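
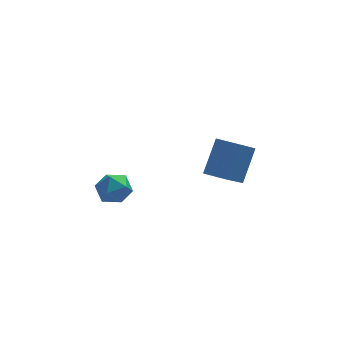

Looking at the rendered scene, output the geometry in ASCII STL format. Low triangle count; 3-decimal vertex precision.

solid 
facet normal -0.389 -0.521 -0.759
outer loop
vertex 2.221 -0.68 2.654
vertex 1.397 0.059 2.569
vertex 3.066 0.148 1.652
endloop
endfacet
facet normal 0.742 -0.666 0.076
outer loop
vertex 3.763 1.081 3.011
vertex 2.221 -0.68 2.654
vertex 3.066 0.148 1.652
endloop
endfacet
facet normal -0.389 -0.522 -0.759
outer loop
vertex 3.066 0.148 1.652
vertex 1.397 0.059 2.569
vertex 2.241 0.887 1.567
endloop
endfacet
facet normal 0.545 0.534 -0.646
outer loop
vertex 2.241 0.887 1.567
vertex 3.763 1.081 3.011
vertex 3.066 0.148 1.652
endloop
endfacet
facet normal -0.545 -0.534 0.646
outer loop
vertex 2.221 -0.68 2.654
vertex 2.094 0.992 3.928
vertex 1.397 0.059 2.569
endloop
endfacet
facet normal 0.743 -0.666 0.076
outer loop
vertex 2.919 0.253 4.013
vertex 2.221 -0.68 2.654
vertex 3.763 1.081 3.011
endloop
endfacet
facet normal -0.545 -0.534 0.646
outer loop
vertex 2.919 0.253 4.013
vertex 2.094 0.992 3.928
vertex 2.221 -0.68 2.654
endloop
endfacet
facet normal -0.743 0.665 -0.076
outer loop
vertex 1.397 0.059 2.569
vertex 2.094 0.992 3.928
vertex 2.241 0.887 1.567
endloop
endfacet
facet normal 0.545 0.534 -0.646
outer loop
vertex 2.939 1.82 2.926
vertex 3.763 1.081 3.011
vertex 2.241 0.887 1.567
endloop
endfacet
facet normal -0.742 0.666 -0.076
outer loop
vertex 2.241 0.887 1.567
vertex 2.094 0.992 3.928
vertex 2.939 1.82 2.926
endloop
endfacet
facet normal 0.389 0.522 0.759
outer loop
vertex 2.939 1.82 2.926
vertex 2.919 0.253 4.013
vertex 3.763 1.081 3.011
endloop
endfacet
facet normal 0.389 0.522 0.759
outer loop
vertex 2.094 0.992 3.928
vertex 2.919 0.253 4.013
vertex 2.939 1.82 2.926
endloop
endfacet
facet normal -0.742 0.669 0.056
outer loop
vertex -2.717 0.391 1.831
vertex -3.038 -0.019 2.478
vertex -2.483 0.586 2.604
endloop
endfacet
facet normal -0.148 0.969 -0.200
outer loop
vertex -2.717 0.391 1.831
vertex -2.483 0.586 2.604
vertex -1.918 0.547 1.997
endloop
endfacet
facet normal 0.044 0.613 -0.789
outer loop
vertex -2.717 0.391 1.831
vertex -1.918 0.547 1.997
vertex -2.123 -0.083 1.496
endloop
endfacet
facet normal -0.432 0.093 -0.897
outer loop
vertex -2.717 0.391 1.831
vertex -2.123 -0.083 1.496
vertex -2.815 -0.433 1.793
endloop
endfacet
facet normal -0.918 0.127 -0.375
outer loop
vertex -2.717 0.391 1.831
vertex -2.815 -0.433 1.793
vertex -3.038 -0.019 2.478
endloop
endfacet
facet normal 0.368 0.885 0.286
outer loop
vertex -1.918 0.547 1.997
vertex -2.483 0.586 2.604
vertex -1.745 0.233 2.747
endloop
endfacet
facet normal -0.593 0.399 0.699
outer loop
vertex -2.483 0.586 2.604
vertex -3.038 -0.019 2.478
vertex -2.437 -0.117 3.044
endloop
endfacet
facet normal -0.879 -0.478 0.003
outer loop
vertex -3.038 -0.019 2.478
vertex -2.815 -0.433 1.793
vertex -2.642 -0.747 2.543
endloop
endfacet
facet normal -0.092 -0.533 -0.841
outer loop
vertex -2.815 -0.433 1.793
vertex -2.123 -0.083 1.496
vertex -2.077 -0.786 1.936
endloop
endfacet
facet normal 0.678 0.309 -0.667
outer loop
vertex -2.123 -0.083 1.496
vertex -1.918 0.547 1.997
vertex -1.522 -0.181 2.062
endloop
endfacet
facet normal 0.432 -0.093 0.897
outer loop
vertex -1.843 -0.591 2.709
vertex -1.745 0.233 2.747
vertex -2.437 -0.117 3.044
endloop
endfacet
facet normal -0.044 -0.613 0.789
outer loop
vertex -1.843 -0.591 2.709
vertex -2.437 -0.117 3.044
vertex -2.642 -0.747 2.543
endloop
endfacet
facet normal 0.148 -0.969 0.200
outer loop
vertex -1.843 -0.591 2.709
vertex -2.642 -0.747 2.543
vertex -2.077 -0.786 1.936
endloop
endfacet
facet normal 0.742 -0.669 -0.056
outer loop
vertex -1.843 -0.591 2.709
vertex -2.077 -0.786 1.936
vertex -1.522 -0.181 2.062
endloop
endfacet
facet normal 0.918 -0.127 0.375
outer loop
vertex -1.843 -0.591 2.709
vertex -1.522 -0.181 2.062
vertex -1.745 0.233 2.747
endloop
endfacet
facet normal 0.092 0.533 0.841
outer loop
vertex -2.437 -0.117 3.044
vertex -1.745 0.233 2.747
vertex -2.483 0.586 2.604
endloop
endfacet
facet normal -0.678 -0.309 0.667
outer loop
vertex -2.642 -0.747 2.543
vertex -2.437 -0.117 3.044
vertex -3.038 -0.019 2.478
endloop
endfacet
facet normal -0.368 -0.885 -0.286
outer loop
vertex -2.077 -0.786 1.936
vertex -2.642 -0.747 2.543
vertex -2.815 -0.433 1.793
endloop
endfacet
facet normal 0.593 -0.399 -0.699
outer loop
vertex -1.522 -0.181 2.062
vertex -2.077 -0.786 1.936
vertex -2.123 -0.083 1.496
endloop
endfacet
facet normal 0.879 0.478 -0.003
outer loop
vertex -1.745 0.233 2.747
vertex -1.522 -0.181 2.062
vertex -1.918 0.547 1.997
endloop
endfacet

endsolid


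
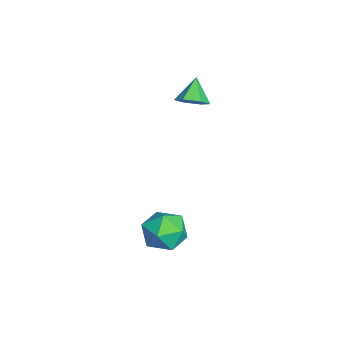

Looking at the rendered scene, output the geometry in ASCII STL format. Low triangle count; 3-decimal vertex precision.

solid 
facet normal 0.052 0.584 0.810
outer loop
vertex 1.674 2.817 -3.519
vertex 2.097 2.156 -3.07
vertex 2.576 2.763 -3.538
endloop
endfacet
facet normal 0.063 0.975 0.213
outer loop
vertex 1.674 2.817 -3.519
vertex 2.576 2.763 -3.538
vertex 2.119 2.958 -4.294
endloop
endfacet
facet normal -0.531 0.833 -0.154
outer loop
vertex 1.674 2.817 -3.519
vertex 2.119 2.958 -4.294
vertex 1.357 2.472 -4.293
endloop
endfacet
facet normal -0.910 0.354 0.215
outer loop
vertex 1.674 2.817 -3.519
vertex 1.357 2.472 -4.293
vertex 1.343 1.976 -3.537
endloop
endfacet
facet normal -0.550 0.199 0.811
outer loop
vertex 1.674 2.817 -3.519
vertex 1.343 1.976 -3.537
vertex 2.097 2.156 -3.07
endloop
endfacet
facet normal 0.621 0.764 -0.178
outer loop
vertex 2.119 2.958 -4.294
vertex 2.576 2.763 -3.538
vertex 2.817 2.384 -4.323
endloop
endfacet
facet normal 0.603 0.130 0.787
outer loop
vertex 2.576 2.763 -3.538
vertex 2.097 2.156 -3.07
vertex 2.803 1.888 -3.567
endloop
endfacet
facet normal -0.371 -0.491 0.788
outer loop
vertex 2.097 2.156 -3.07
vertex 1.343 1.976 -3.537
vertex 2.041 1.402 -3.566
endloop
endfacet
facet normal -0.954 -0.242 -0.176
outer loop
vertex 1.343 1.976 -3.537
vertex 1.357 2.472 -4.293
vertex 1.584 1.597 -4.322
endloop
endfacet
facet normal -0.342 0.534 -0.773
outer loop
vertex 1.357 2.472 -4.293
vertex 2.119 2.958 -4.294
vertex 2.063 2.204 -4.79
endloop
endfacet
facet normal 0.910 -0.354 -0.215
outer loop
vertex 2.486 1.543 -4.341
vertex 2.817 2.384 -4.323
vertex 2.803 1.888 -3.567
endloop
endfacet
facet normal 0.531 -0.833 0.154
outer loop
vertex 2.486 1.543 -4.341
vertex 2.803 1.888 -3.567
vertex 2.041 1.402 -3.566
endloop
endfacet
facet normal -0.063 -0.975 -0.213
outer loop
vertex 2.486 1.543 -4.341
vertex 2.041 1.402 -3.566
vertex 1.584 1.597 -4.322
endloop
endfacet
facet normal -0.052 -0.584 -0.810
outer loop
vertex 2.486 1.543 -4.341
vertex 1.584 1.597 -4.322
vertex 2.063 2.204 -4.79
endloop
endfacet
facet normal 0.550 -0.199 -0.811
outer loop
vertex 2.486 1.543 -4.341
vertex 2.063 2.204 -4.79
vertex 2.817 2.384 -4.323
endloop
endfacet
facet normal 0.954 0.242 0.176
outer loop
vertex 2.803 1.888 -3.567
vertex 2.817 2.384 -4.323
vertex 2.576 2.763 -3.538
endloop
endfacet
facet normal 0.342 -0.534 0.773
outer loop
vertex 2.041 1.402 -3.566
vertex 2.803 1.888 -3.567
vertex 2.097 2.156 -3.07
endloop
endfacet
facet normal -0.621 -0.764 0.178
outer loop
vertex 1.584 1.597 -4.322
vertex 2.041 1.402 -3.566
vertex 1.343 1.976 -3.537
endloop
endfacet
facet normal -0.603 -0.130 -0.787
outer loop
vertex 2.063 2.204 -4.79
vertex 1.584 1.597 -4.322
vertex 1.357 2.472 -4.293
endloop
endfacet
facet normal 0.371 0.491 -0.788
outer loop
vertex 2.817 2.384 -4.323
vertex 2.063 2.204 -4.79
vertex 2.119 2.958 -4.294
endloop
endfacet
facet normal 0.669 -0.200 -0.716
outer loop
vertex -0.884 3.069 0.602
vertex -1.212 3.422 0.197
vertex -0.759 3.684 0.547
endloop
endfacet
facet normal 0.335 0.016 0.942
outer loop
vertex -0.884 3.069 0.602
vertex -0.759 3.684 0.547
vertex -1.928 3.638 0.963
endloop
endfacet
facet normal 0.669 -0.201 -0.715
outer loop
vertex -0.759 3.684 0.547
vertex -1.212 3.422 0.197
vertex -1.086 4.037 0.142
endloop
endfacet
facet normal 0.170 0.807 0.566
outer loop
vertex -0.759 3.684 0.547
vertex -1.086 4.037 0.142
vertex -1.928 3.638 0.963
endloop
endfacet
facet normal 0.669 -0.201 -0.716
outer loop
vertex -1.086 4.037 0.142
vertex -1.212 3.422 0.197
vertex -1.54 3.776 -0.209
endloop
endfacet
facet normal -0.468 0.882 -0.051
outer loop
vertex -1.086 4.037 0.142
vertex -1.54 3.776 -0.209
vertex -1.928 3.638 0.963
endloop
endfacet
facet normal 0.668 -0.202 -0.716
outer loop
vertex -1.54 3.776 -0.209
vertex -1.212 3.422 0.197
vertex -1.666 3.161 -0.153
endloop
endfacet
facet normal -0.942 0.166 -0.292
outer loop
vertex -1.54 3.776 -0.209
vertex -1.666 3.161 -0.153
vertex -1.928 3.638 0.963
endloop
endfacet
facet normal 0.668 -0.201 -0.716
outer loop
vertex -1.666 3.161 -0.153
vertex -1.212 3.422 0.197
vertex -1.338 2.808 0.252
endloop
endfacet
facet normal -0.776 -0.624 0.085
outer loop
vertex -1.666 3.161 -0.153
vertex -1.338 2.808 0.252
vertex -1.928 3.638 0.963
endloop
endfacet
facet normal 0.668 -0.201 -0.716
outer loop
vertex -1.338 2.808 0.252
vertex -1.212 3.422 0.197
vertex -0.884 3.069 0.602
endloop
endfacet
facet normal -0.139 -0.699 0.701
outer loop
vertex -1.338 2.808 0.252
vertex -0.884 3.069 0.602
vertex -1.928 3.638 0.963
endloop
endfacet

endsolid


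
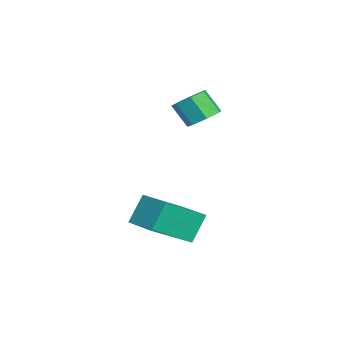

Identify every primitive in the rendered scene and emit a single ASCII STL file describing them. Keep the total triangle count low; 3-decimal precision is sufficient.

solid 
facet normal 0.339 0.494 -0.801
outer loop
vertex -2.625 3.631 0.633
vertex -3.235 3.604 0.358
vertex -2.978 4.076 0.758
endloop
endfacet
facet normal 0.719 0.413 0.559
outer loop
vertex -2.625 3.631 0.633
vertex -2.978 4.076 0.758
vertex -2.974 3.122 1.457
endloop
endfacet
facet normal 0.719 0.413 0.559
outer loop
vertex -2.974 3.122 1.457
vertex -2.978 4.076 0.758
vertex -3.327 3.567 1.582
endloop
endfacet
facet normal -0.339 -0.494 0.801
outer loop
vertex -2.974 3.122 1.457
vertex -3.327 3.567 1.582
vertex -3.585 3.096 1.182
endloop
endfacet
facet normal 0.340 0.493 -0.801
outer loop
vertex -2.978 4.076 0.758
vertex -3.235 3.604 0.358
vertex -3.525 4.166 0.581
endloop
endfacet
facet normal -0.027 0.855 0.517
outer loop
vertex -2.978 4.076 0.758
vertex -3.525 4.166 0.581
vertex -3.327 3.567 1.582
endloop
endfacet
facet normal -0.026 0.856 0.517
outer loop
vertex -3.327 3.567 1.582
vertex -3.525 4.166 0.581
vertex -3.874 3.657 1.406
endloop
endfacet
facet normal -0.339 -0.494 0.801
outer loop
vertex -3.327 3.567 1.582
vertex -3.874 3.657 1.406
vertex -3.585 3.096 1.182
endloop
endfacet
facet normal 0.339 0.493 -0.801
outer loop
vertex -3.525 4.166 0.581
vertex -3.235 3.604 0.358
vertex -3.854 3.833 0.237
endloop
endfacet
facet normal -0.752 0.654 0.086
outer loop
vertex -3.525 4.166 0.581
vertex -3.854 3.833 0.237
vertex -3.874 3.657 1.406
endloop
endfacet
facet normal -0.752 0.654 0.086
outer loop
vertex -3.874 3.657 1.406
vertex -3.854 3.833 0.237
vertex -4.203 3.324 1.061
endloop
endfacet
facet normal -0.339 -0.494 0.800
outer loop
vertex -3.874 3.657 1.406
vertex -4.203 3.324 1.061
vertex -3.585 3.096 1.182
endloop
endfacet
facet normal 0.339 0.495 -0.800
outer loop
vertex -3.854 3.833 0.237
vertex -3.235 3.604 0.358
vertex -3.717 3.328 -0.017
endloop
endfacet
facet normal -0.911 -0.040 -0.411
outer loop
vertex -3.854 3.833 0.237
vertex -3.717 3.328 -0.017
vertex -4.203 3.324 1.061
endloop
endfacet
facet normal -0.911 -0.041 -0.411
outer loop
vertex -4.203 3.324 1.061
vertex -3.717 3.328 -0.017
vertex -4.066 2.819 0.808
endloop
endfacet
facet normal -0.339 -0.493 0.801
outer loop
vertex -4.203 3.324 1.061
vertex -4.066 2.819 0.808
vertex -3.585 3.096 1.182
endloop
endfacet
facet normal 0.339 0.495 -0.800
outer loop
vertex -3.717 3.328 -0.017
vertex -3.235 3.604 0.358
vertex -3.218 3.031 0.011
endloop
endfacet
facet normal -0.385 -0.704 -0.597
outer loop
vertex -3.717 3.328 -0.017
vertex -3.218 3.031 0.011
vertex -4.066 2.819 0.808
endloop
endfacet
facet normal -0.385 -0.704 -0.597
outer loop
vertex -4.066 2.819 0.808
vertex -3.218 3.031 0.011
vertex -3.567 2.522 0.836
endloop
endfacet
facet normal -0.339 -0.494 0.801
outer loop
vertex -4.066 2.819 0.808
vertex -3.567 2.522 0.836
vertex -3.585 3.096 1.182
endloop
endfacet
facet normal 0.340 0.495 -0.800
outer loop
vertex -3.218 3.031 0.011
vertex -3.235 3.604 0.358
vertex -2.732 3.166 0.301
endloop
endfacet
facet normal 0.432 -0.838 -0.334
outer loop
vertex -3.218 3.031 0.011
vertex -2.732 3.166 0.301
vertex -3.567 2.522 0.836
endloop
endfacet
facet normal 0.432 -0.838 -0.335
outer loop
vertex -3.567 2.522 0.836
vertex -2.732 3.166 0.301
vertex -3.081 2.657 1.125
endloop
endfacet
facet normal -0.339 -0.493 0.801
outer loop
vertex -3.567 2.522 0.836
vertex -3.081 2.657 1.125
vertex -3.585 3.096 1.182
endloop
endfacet
facet normal 0.339 0.494 -0.801
outer loop
vertex -2.732 3.166 0.301
vertex -3.235 3.604 0.358
vertex -2.625 3.631 0.633
endloop
endfacet
facet normal 0.923 -0.341 0.180
outer loop
vertex -2.732 3.166 0.301
vertex -2.625 3.631 0.633
vertex -3.081 2.657 1.125
endloop
endfacet
facet normal 0.923 -0.341 0.180
outer loop
vertex -3.081 2.657 1.125
vertex -2.625 3.631 0.633
vertex -2.974 3.122 1.457
endloop
endfacet
facet normal -0.339 -0.494 0.801
outer loop
vertex -3.081 2.657 1.125
vertex -2.974 3.122 1.457
vertex -3.585 3.096 1.182
endloop
endfacet
facet normal -0.381 0.401 0.833
outer loop
vertex -0.66 1.463 -1.863
vertex 0.342 2.146 -1.733
vertex -1.436 2.79 -2.856
endloop
endfacet
facet normal -0.821 -0.560 -0.107
outer loop
vertex -0.982 2.314 -3.847
vertex -0.66 1.463 -1.863
vertex -1.436 2.79 -2.856
endloop
endfacet
facet normal -0.382 0.400 0.833
outer loop
vertex -1.436 2.79 -2.856
vertex 0.342 2.146 -1.733
vertex -0.434 3.473 -2.725
endloop
endfacet
facet normal -0.424 0.725 -0.542
outer loop
vertex -0.434 3.473 -2.725
vertex -0.982 2.314 -3.847
vertex -1.436 2.79 -2.856
endloop
endfacet
facet normal 0.424 -0.725 0.543
outer loop
vertex -0.66 1.463 -1.863
vertex 0.796 1.67 -2.724
vertex 0.342 2.146 -1.733
endloop
endfacet
facet normal -0.821 -0.560 -0.107
outer loop
vertex -0.206 0.987 -2.855
vertex -0.66 1.463 -1.863
vertex -0.982 2.314 -3.847
endloop
endfacet
facet normal 0.424 -0.726 0.542
outer loop
vertex -0.206 0.987 -2.855
vertex 0.796 1.67 -2.724
vertex -0.66 1.463 -1.863
endloop
endfacet
facet normal 0.821 0.560 0.107
outer loop
vertex 0.342 2.146 -1.733
vertex 0.796 1.67 -2.724
vertex -0.434 3.473 -2.725
endloop
endfacet
facet normal -0.424 0.725 -0.542
outer loop
vertex 0.02 2.997 -3.717
vertex -0.982 2.314 -3.847
vertex -0.434 3.473 -2.725
endloop
endfacet
facet normal 0.821 0.560 0.107
outer loop
vertex -0.434 3.473 -2.725
vertex 0.796 1.67 -2.724
vertex 0.02 2.997 -3.717
endloop
endfacet
facet normal 0.381 -0.400 -0.833
outer loop
vertex 0.02 2.997 -3.717
vertex -0.206 0.987 -2.855
vertex -0.982 2.314 -3.847
endloop
endfacet
facet normal 0.382 -0.400 -0.833
outer loop
vertex 0.796 1.67 -2.724
vertex -0.206 0.987 -2.855
vertex 0.02 2.997 -3.717
endloop
endfacet

endsolid


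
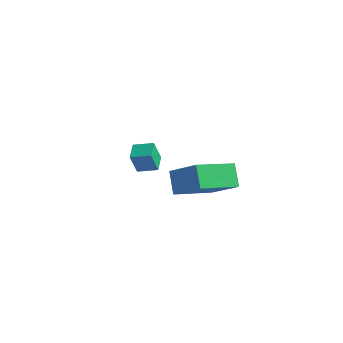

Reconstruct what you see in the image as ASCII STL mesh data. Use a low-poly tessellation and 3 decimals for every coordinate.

solid 
facet normal -0.583 0.759 0.291
outer loop
vertex -2.097 -1.216 0.027
vertex -1.406 -0.758 0.217
vertex -2.084 -0.845 -0.913
endloop
endfacet
facet normal -0.812 -0.539 -0.224
outer loop
vertex -1.594 -1.482 -1.157
vertex -2.097 -1.216 0.027
vertex -2.084 -0.845 -0.913
endloop
endfacet
facet normal -0.583 0.759 0.291
outer loop
vertex -2.084 -0.845 -0.913
vertex -1.406 -0.758 0.217
vertex -1.393 -0.387 -0.723
endloop
endfacet
facet normal 0.013 0.366 -0.930
outer loop
vertex -1.393 -0.387 -0.723
vertex -1.594 -1.482 -1.157
vertex -2.084 -0.845 -0.913
endloop
endfacet
facet normal -0.013 -0.366 0.930
outer loop
vertex -2.097 -1.216 0.027
vertex -0.916 -1.395 -0.027
vertex -1.406 -0.758 0.217
endloop
endfacet
facet normal -0.812 -0.539 -0.224
outer loop
vertex -1.607 -1.853 -0.217
vertex -2.097 -1.216 0.027
vertex -1.594 -1.482 -1.157
endloop
endfacet
facet normal -0.013 -0.366 0.930
outer loop
vertex -1.607 -1.853 -0.217
vertex -0.916 -1.395 -0.027
vertex -2.097 -1.216 0.027
endloop
endfacet
facet normal 0.812 0.539 0.224
outer loop
vertex -1.406 -0.758 0.217
vertex -0.916 -1.395 -0.027
vertex -1.393 -0.387 -0.723
endloop
endfacet
facet normal 0.013 0.366 -0.930
outer loop
vertex -0.903 -1.024 -0.967
vertex -1.594 -1.482 -1.157
vertex -1.393 -0.387 -0.723
endloop
endfacet
facet normal 0.812 0.539 0.224
outer loop
vertex -1.393 -0.387 -0.723
vertex -0.916 -1.395 -0.027
vertex -0.903 -1.024 -0.967
endloop
endfacet
facet normal 0.583 -0.759 -0.291
outer loop
vertex -0.903 -1.024 -0.967
vertex -1.607 -1.853 -0.217
vertex -1.594 -1.482 -1.157
endloop
endfacet
facet normal 0.583 -0.759 -0.291
outer loop
vertex -0.916 -1.395 -0.027
vertex -1.607 -1.853 -0.217
vertex -0.903 -1.024 -0.967
endloop
endfacet
facet normal -0.522 0.329 0.787
outer loop
vertex 3.267 -3.208 1.972
vertex 3.585 -1.536 1.484
vertex 1.917 -3.212 1.078
endloop
endfacet
facet normal -0.180 -0.944 0.276
outer loop
vertex 2.475 -3.564 0.236
vertex 3.267 -3.208 1.972
vertex 1.917 -3.212 1.078
endloop
endfacet
facet normal -0.522 0.329 0.787
outer loop
vertex 1.917 -3.212 1.078
vertex 3.585 -1.536 1.484
vertex 2.234 -1.54 0.59
endloop
endfacet
facet normal -0.834 -0.003 -0.552
outer loop
vertex 2.234 -1.54 0.59
vertex 2.475 -3.564 0.236
vertex 1.917 -3.212 1.078
endloop
endfacet
facet normal 0.834 0.002 0.552
outer loop
vertex 3.267 -3.208 1.972
vertex 4.143 -1.888 0.642
vertex 3.585 -1.536 1.484
endloop
endfacet
facet normal -0.180 -0.944 0.276
outer loop
vertex 3.826 -3.56 1.13
vertex 3.267 -3.208 1.972
vertex 2.475 -3.564 0.236
endloop
endfacet
facet normal 0.834 0.003 0.552
outer loop
vertex 3.826 -3.56 1.13
vertex 4.143 -1.888 0.642
vertex 3.267 -3.208 1.972
endloop
endfacet
facet normal 0.180 0.944 -0.276
outer loop
vertex 3.585 -1.536 1.484
vertex 4.143 -1.888 0.642
vertex 2.234 -1.54 0.59
endloop
endfacet
facet normal -0.834 -0.003 -0.552
outer loop
vertex 2.793 -1.892 -0.252
vertex 2.475 -3.564 0.236
vertex 2.234 -1.54 0.59
endloop
endfacet
facet normal 0.180 0.944 -0.276
outer loop
vertex 2.234 -1.54 0.59
vertex 4.143 -1.888 0.642
vertex 2.793 -1.892 -0.252
endloop
endfacet
facet normal 0.522 -0.329 -0.787
outer loop
vertex 2.793 -1.892 -0.252
vertex 3.826 -3.56 1.13
vertex 2.475 -3.564 0.236
endloop
endfacet
facet normal 0.522 -0.329 -0.787
outer loop
vertex 4.143 -1.888 0.642
vertex 3.826 -3.56 1.13
vertex 2.793 -1.892 -0.252
endloop
endfacet

endsolid


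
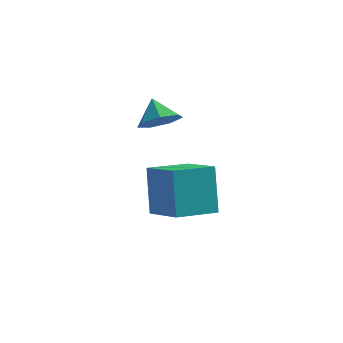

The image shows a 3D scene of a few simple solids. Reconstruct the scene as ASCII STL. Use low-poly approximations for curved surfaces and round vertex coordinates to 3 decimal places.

solid 
facet normal 0.420 -0.601 -0.679
outer loop
vertex -2.374 -0.326 -0.84
vertex -3.069 -0.231 -1.354
vertex -2.343 0.248 -1.329
endloop
endfacet
facet normal 0.495 0.548 0.674
outer loop
vertex -2.374 -0.326 -0.84
vertex -2.343 0.248 -1.329
vertex -3.531 0.431 -0.606
endloop
endfacet
facet normal 0.420 -0.601 -0.680
outer loop
vertex -2.343 0.248 -1.329
vertex -3.069 -0.231 -1.354
vertex -2.859 0.462 -1.837
endloop
endfacet
facet normal 0.243 0.957 0.157
outer loop
vertex -2.343 0.248 -1.329
vertex -2.859 0.462 -1.837
vertex -3.531 0.431 -0.606
endloop
endfacet
facet normal 0.419 -0.601 -0.680
outer loop
vertex -2.859 0.462 -1.837
vertex -3.069 -0.231 -1.354
vertex -3.533 0.155 -1.981
endloop
endfacet
facet normal -0.375 0.909 -0.182
outer loop
vertex -2.859 0.462 -1.837
vertex -3.533 0.155 -1.981
vertex -3.531 0.431 -0.606
endloop
endfacet
facet normal 0.419 -0.601 -0.680
outer loop
vertex -3.533 0.155 -1.981
vertex -3.069 -0.231 -1.354
vertex -3.858 -0.443 -1.653
endloop
endfacet
facet normal -0.895 0.439 -0.087
outer loop
vertex -3.533 0.155 -1.981
vertex -3.858 -0.443 -1.653
vertex -3.531 0.431 -0.606
endloop
endfacet
facet normal 0.419 -0.601 -0.681
outer loop
vertex -3.858 -0.443 -1.653
vertex -3.069 -0.231 -1.354
vertex -3.588 -0.881 -1.1
endloop
endfacet
facet normal -0.923 -0.100 0.372
outer loop
vertex -3.858 -0.443 -1.653
vertex -3.588 -0.881 -1.1
vertex -3.531 0.431 -0.606
endloop
endfacet
facet normal 0.420 -0.601 -0.680
outer loop
vertex -3.588 -0.881 -1.1
vertex -3.069 -0.231 -1.354
vertex -2.928 -0.829 -0.738
endloop
endfacet
facet normal -0.441 -0.300 0.846
outer loop
vertex -3.588 -0.881 -1.1
vertex -2.928 -0.829 -0.738
vertex -3.531 0.431 -0.606
endloop
endfacet
facet normal 0.421 -0.601 -0.680
outer loop
vertex -2.928 -0.829 -0.738
vertex -3.069 -0.231 -1.354
vertex -2.374 -0.326 -0.84
endloop
endfacet
facet normal 0.191 -0.011 0.982
outer loop
vertex -2.928 -0.829 -0.738
vertex -2.374 -0.326 -0.84
vertex -3.531 0.431 -0.606
endloop
endfacet
facet normal -0.671 0.609 -0.423
outer loop
vertex -2.773 -3.46 -1.66
vertex -1.564 -2.356 -1.987
vertex -2.464 -4.304 -3.368
endloop
endfacet
facet normal -0.724 -0.662 0.196
outer loop
vertex -1.296 -5.364 -2.633
vertex -2.773 -3.46 -1.66
vertex -2.464 -4.304 -3.368
endloop
endfacet
facet normal -0.671 0.609 -0.423
outer loop
vertex -2.464 -4.304 -3.368
vertex -1.564 -2.356 -1.987
vertex -1.255 -3.2 -3.695
endloop
endfacet
facet normal 0.160 -0.437 -0.885
outer loop
vertex -1.255 -3.2 -3.695
vertex -1.296 -5.364 -2.633
vertex -2.464 -4.304 -3.368
endloop
endfacet
facet normal -0.160 0.437 0.885
outer loop
vertex -2.773 -3.46 -1.66
vertex -0.396 -3.416 -1.252
vertex -1.564 -2.356 -1.987
endloop
endfacet
facet normal -0.724 -0.662 0.196
outer loop
vertex -1.605 -4.52 -0.925
vertex -2.773 -3.46 -1.66
vertex -1.296 -5.364 -2.633
endloop
endfacet
facet normal -0.160 0.437 0.885
outer loop
vertex -1.605 -4.52 -0.925
vertex -0.396 -3.416 -1.252
vertex -2.773 -3.46 -1.66
endloop
endfacet
facet normal 0.724 0.662 -0.196
outer loop
vertex -1.564 -2.356 -1.987
vertex -0.396 -3.416 -1.252
vertex -1.255 -3.2 -3.695
endloop
endfacet
facet normal 0.160 -0.437 -0.885
outer loop
vertex -0.087 -4.26 -2.96
vertex -1.296 -5.364 -2.633
vertex -1.255 -3.2 -3.695
endloop
endfacet
facet normal 0.724 0.662 -0.196
outer loop
vertex -1.255 -3.2 -3.695
vertex -0.396 -3.416 -1.252
vertex -0.087 -4.26 -2.96
endloop
endfacet
facet normal 0.671 -0.609 0.423
outer loop
vertex -0.087 -4.26 -2.96
vertex -1.605 -4.52 -0.925
vertex -1.296 -5.364 -2.633
endloop
endfacet
facet normal 0.671 -0.609 0.423
outer loop
vertex -0.396 -3.416 -1.252
vertex -1.605 -4.52 -0.925
vertex -0.087 -4.26 -2.96
endloop
endfacet

endsolid


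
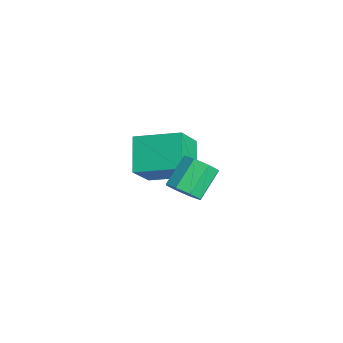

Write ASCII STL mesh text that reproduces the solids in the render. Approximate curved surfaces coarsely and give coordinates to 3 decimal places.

solid 
facet normal 0.473 -0.609 -0.637
outer loop
vertex 2.769 -3.222 2.36
vertex 2.134 -3.309 1.971
vertex 2.711 -2.831 1.943
endloop
endfacet
facet normal 0.875 0.408 0.261
outer loop
vertex 2.769 -3.222 2.36
vertex 2.711 -2.831 1.943
vertex 2.101 -2.363 3.258
endloop
endfacet
facet normal 0.875 0.409 0.260
outer loop
vertex 2.101 -2.363 3.258
vertex 2.711 -2.831 1.943
vertex 2.043 -1.973 2.841
endloop
endfacet
facet normal -0.474 0.609 0.636
outer loop
vertex 2.101 -2.363 3.258
vertex 2.043 -1.973 2.841
vertex 1.466 -2.451 2.869
endloop
endfacet
facet normal 0.473 -0.608 -0.637
outer loop
vertex 2.711 -2.831 1.943
vertex 2.134 -3.309 1.971
vertex 2.315 -2.72 1.543
endloop
endfacet
facet normal 0.547 0.770 -0.328
outer loop
vertex 2.711 -2.831 1.943
vertex 2.315 -2.72 1.543
vertex 2.043 -1.973 2.841
endloop
endfacet
facet normal 0.547 0.770 -0.328
outer loop
vertex 2.043 -1.973 2.841
vertex 2.315 -2.72 1.543
vertex 1.647 -1.862 2.441
endloop
endfacet
facet normal -0.473 0.608 0.637
outer loop
vertex 2.043 -1.973 2.841
vertex 1.647 -1.862 2.441
vertex 1.466 -2.451 2.869
endloop
endfacet
facet normal 0.474 -0.608 -0.637
outer loop
vertex 2.315 -2.72 1.543
vertex 2.134 -3.309 1.971
vertex 1.812 -2.955 1.393
endloop
endfacet
facet normal -0.102 0.680 -0.726
outer loop
vertex 2.315 -2.72 1.543
vertex 1.812 -2.955 1.393
vertex 1.647 -1.862 2.441
endloop
endfacet
facet normal -0.102 0.680 -0.726
outer loop
vertex 1.647 -1.862 2.441
vertex 1.812 -2.955 1.393
vertex 1.145 -2.097 2.291
endloop
endfacet
facet normal -0.475 0.608 0.636
outer loop
vertex 1.647 -1.862 2.441
vertex 1.145 -2.097 2.291
vertex 1.466 -2.451 2.869
endloop
endfacet
facet normal 0.474 -0.608 -0.637
outer loop
vertex 1.812 -2.955 1.393
vertex 2.134 -3.309 1.971
vertex 1.499 -3.397 1.582
endloop
endfacet
facet normal -0.691 0.192 -0.697
outer loop
vertex 1.812 -2.955 1.393
vertex 1.499 -3.397 1.582
vertex 1.145 -2.097 2.291
endloop
endfacet
facet normal -0.690 0.192 -0.698
outer loop
vertex 1.145 -2.097 2.291
vertex 1.499 -3.397 1.582
vertex 0.831 -2.538 2.48
endloop
endfacet
facet normal -0.473 0.610 0.636
outer loop
vertex 1.145 -2.097 2.291
vertex 0.831 -2.538 2.48
vertex 1.466 -2.451 2.869
endloop
endfacet
facet normal 0.474 -0.609 -0.636
outer loop
vertex 1.499 -3.397 1.582
vertex 2.134 -3.309 1.971
vertex 1.557 -3.787 1.999
endloop
endfacet
facet normal -0.875 -0.408 -0.260
outer loop
vertex 1.499 -3.397 1.582
vertex 1.557 -3.787 1.999
vertex 0.831 -2.538 2.48
endloop
endfacet
facet normal -0.875 -0.408 -0.261
outer loop
vertex 0.831 -2.538 2.48
vertex 1.557 -3.787 1.999
vertex 0.889 -2.929 2.897
endloop
endfacet
facet normal -0.473 0.609 0.637
outer loop
vertex 0.831 -2.538 2.48
vertex 0.889 -2.929 2.897
vertex 1.466 -2.451 2.869
endloop
endfacet
facet normal 0.473 -0.608 -0.637
outer loop
vertex 1.557 -3.787 1.999
vertex 2.134 -3.309 1.971
vertex 1.953 -3.898 2.399
endloop
endfacet
facet normal -0.547 -0.770 0.328
outer loop
vertex 1.557 -3.787 1.999
vertex 1.953 -3.898 2.399
vertex 0.889 -2.929 2.897
endloop
endfacet
facet normal -0.547 -0.770 0.328
outer loop
vertex 0.889 -2.929 2.897
vertex 1.953 -3.898 2.399
vertex 1.285 -3.04 3.297
endloop
endfacet
facet normal -0.473 0.608 0.637
outer loop
vertex 0.889 -2.929 2.897
vertex 1.285 -3.04 3.297
vertex 1.466 -2.451 2.869
endloop
endfacet
facet normal 0.475 -0.608 -0.636
outer loop
vertex 1.953 -3.898 2.399
vertex 2.134 -3.309 1.971
vertex 2.455 -3.663 2.549
endloop
endfacet
facet normal 0.102 -0.680 0.726
outer loop
vertex 1.953 -3.898 2.399
vertex 2.455 -3.663 2.549
vertex 1.285 -3.04 3.297
endloop
endfacet
facet normal 0.102 -0.681 0.726
outer loop
vertex 1.285 -3.04 3.297
vertex 2.455 -3.663 2.549
vertex 1.788 -2.805 3.447
endloop
endfacet
facet normal -0.474 0.608 0.637
outer loop
vertex 1.285 -3.04 3.297
vertex 1.788 -2.805 3.447
vertex 1.466 -2.451 2.869
endloop
endfacet
facet normal 0.473 -0.610 -0.636
outer loop
vertex 2.455 -3.663 2.549
vertex 2.134 -3.309 1.971
vertex 2.769 -3.222 2.36
endloop
endfacet
facet normal 0.690 -0.193 0.697
outer loop
vertex 2.455 -3.663 2.549
vertex 2.769 -3.222 2.36
vertex 1.788 -2.805 3.447
endloop
endfacet
facet normal 0.691 -0.191 0.697
outer loop
vertex 1.788 -2.805 3.447
vertex 2.769 -3.222 2.36
vertex 2.101 -2.363 3.258
endloop
endfacet
facet normal -0.474 0.608 0.637
outer loop
vertex 1.788 -2.805 3.447
vertex 2.101 -2.363 3.258
vertex 1.466 -2.451 2.869
endloop
endfacet
facet normal -0.467 0.480 -0.743
outer loop
vertex -3.448 -3.177 0.332
vertex -2.583 -1.493 0.876
vertex -2.151 -3.511 -0.699
endloop
endfacet
facet normal -0.439 -0.855 -0.276
outer loop
vertex -1.357 -4.327 0.564
vertex -3.448 -3.177 0.332
vertex -2.151 -3.511 -0.699
endloop
endfacet
facet normal -0.467 0.480 -0.743
outer loop
vertex -2.151 -3.511 -0.699
vertex -2.583 -1.493 0.876
vertex -1.286 -1.827 -0.155
endloop
endfacet
facet normal 0.768 -0.197 -0.610
outer loop
vertex -1.286 -1.827 -0.155
vertex -1.357 -4.327 0.564
vertex -2.151 -3.511 -0.699
endloop
endfacet
facet normal -0.768 0.197 0.610
outer loop
vertex -3.448 -3.177 0.332
vertex -1.789 -2.309 2.139
vertex -2.583 -1.493 0.876
endloop
endfacet
facet normal -0.439 -0.855 -0.276
outer loop
vertex -2.654 -3.993 1.595
vertex -3.448 -3.177 0.332
vertex -1.357 -4.327 0.564
endloop
endfacet
facet normal -0.768 0.197 0.610
outer loop
vertex -2.654 -3.993 1.595
vertex -1.789 -2.309 2.139
vertex -3.448 -3.177 0.332
endloop
endfacet
facet normal 0.439 0.855 0.276
outer loop
vertex -2.583 -1.493 0.876
vertex -1.789 -2.309 2.139
vertex -1.286 -1.827 -0.155
endloop
endfacet
facet normal 0.768 -0.197 -0.610
outer loop
vertex -0.492 -2.643 1.108
vertex -1.357 -4.327 0.564
vertex -1.286 -1.827 -0.155
endloop
endfacet
facet normal 0.439 0.855 0.276
outer loop
vertex -1.286 -1.827 -0.155
vertex -1.789 -2.309 2.139
vertex -0.492 -2.643 1.108
endloop
endfacet
facet normal 0.467 -0.480 0.743
outer loop
vertex -0.492 -2.643 1.108
vertex -2.654 -3.993 1.595
vertex -1.357 -4.327 0.564
endloop
endfacet
facet normal 0.467 -0.480 0.743
outer loop
vertex -1.789 -2.309 2.139
vertex -2.654 -3.993 1.595
vertex -0.492 -2.643 1.108
endloop
endfacet

endsolid


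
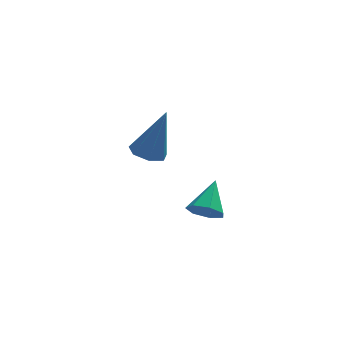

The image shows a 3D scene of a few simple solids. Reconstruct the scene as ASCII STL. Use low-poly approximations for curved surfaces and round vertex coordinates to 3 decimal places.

solid 
facet normal -0.370 -0.718 -0.590
outer loop
vertex 2.37 -3.801 -3.679
vertex 1.82 -3.394 -3.83
vertex 2.435 -3.438 -4.162
endloop
endfacet
facet normal 0.994 -0.043 0.102
outer loop
vertex 2.37 -3.801 -3.679
vertex 2.435 -3.438 -4.162
vertex 2.36 -2.346 -2.97
endloop
endfacet
facet normal -0.369 -0.719 -0.589
outer loop
vertex 2.435 -3.438 -4.162
vertex 1.82 -3.394 -3.83
vertex 2.037 -3.043 -4.395
endloop
endfacet
facet normal 0.751 0.510 -0.420
outer loop
vertex 2.435 -3.438 -4.162
vertex 2.037 -3.043 -4.395
vertex 2.36 -2.346 -2.97
endloop
endfacet
facet normal -0.370 -0.719 -0.589
outer loop
vertex 2.037 -3.043 -4.395
vertex 1.82 -3.394 -3.83
vertex 1.476 -2.912 -4.202
endloop
endfacet
facet normal 0.054 0.892 -0.449
outer loop
vertex 2.037 -3.043 -4.395
vertex 1.476 -2.912 -4.202
vertex 2.36 -2.346 -2.97
endloop
endfacet
facet normal -0.370 -0.719 -0.589
outer loop
vertex 1.476 -2.912 -4.202
vertex 1.82 -3.394 -3.83
vertex 1.174 -3.144 -3.729
endloop
endfacet
facet normal -0.573 0.819 0.035
outer loop
vertex 1.476 -2.912 -4.202
vertex 1.174 -3.144 -3.729
vertex 2.36 -2.346 -2.97
endloop
endfacet
facet normal -0.370 -0.718 -0.589
outer loop
vertex 1.174 -3.144 -3.729
vertex 1.82 -3.394 -3.83
vertex 1.359 -3.565 -3.332
endloop
endfacet
facet normal -0.659 0.342 0.670
outer loop
vertex 1.174 -3.144 -3.729
vertex 1.359 -3.565 -3.332
vertex 2.36 -2.346 -2.97
endloop
endfacet
facet normal -0.370 -0.718 -0.589
outer loop
vertex 1.359 -3.565 -3.332
vertex 1.82 -3.394 -3.83
vertex 1.891 -3.857 -3.31
endloop
endfacet
facet normal -0.137 -0.177 0.975
outer loop
vertex 1.359 -3.565 -3.332
vertex 1.891 -3.857 -3.31
vertex 2.36 -2.346 -2.97
endloop
endfacet
facet normal -0.370 -0.718 -0.589
outer loop
vertex 1.891 -3.857 -3.31
vertex 1.82 -3.394 -3.83
vertex 2.37 -3.801 -3.679
endloop
endfacet
facet normal 0.597 -0.348 0.723
outer loop
vertex 1.891 -3.857 -3.31
vertex 2.37 -3.801 -3.679
vertex 2.36 -2.346 -2.97
endloop
endfacet
facet normal -0.318 -0.013 -0.948
outer loop
vertex 0.201 -2.825 -0.754
vertex -0.137 -3.402 -0.633
vertex -0.356 -2.762 -0.568
endloop
endfacet
facet normal 0.186 0.954 0.235
outer loop
vertex 0.201 -2.825 -0.754
vertex -0.356 -2.762 -0.568
vertex 0.497 -3.378 1.253
endloop
endfacet
facet normal -0.318 -0.013 -0.948
outer loop
vertex -0.356 -2.762 -0.568
vertex -0.137 -3.402 -0.633
vertex -0.747 -3.181 -0.431
endloop
endfacet
facet normal -0.553 0.676 0.488
outer loop
vertex -0.356 -2.762 -0.568
vertex -0.747 -3.181 -0.431
vertex 0.497 -3.378 1.253
endloop
endfacet
facet normal -0.318 -0.013 -0.948
outer loop
vertex -0.747 -3.181 -0.431
vertex -0.137 -3.402 -0.633
vertex -0.679 -3.767 -0.446
endloop
endfacet
facet normal -0.806 -0.108 0.582
outer loop
vertex -0.747 -3.181 -0.431
vertex -0.679 -3.767 -0.446
vertex 0.497 -3.378 1.253
endloop
endfacet
facet normal -0.319 -0.012 -0.948
outer loop
vertex -0.679 -3.767 -0.446
vertex -0.137 -3.402 -0.633
vertex -0.203 -4.079 -0.602
endloop
endfacet
facet normal -0.382 -0.808 0.449
outer loop
vertex -0.679 -3.767 -0.446
vertex -0.203 -4.079 -0.602
vertex 0.497 -3.378 1.253
endloop
endfacet
facet normal -0.318 -0.012 -0.948
outer loop
vertex -0.203 -4.079 -0.602
vertex -0.137 -3.402 -0.633
vertex 0.323 -3.881 -0.781
endloop
endfacet
facet normal 0.401 -0.897 0.187
outer loop
vertex -0.203 -4.079 -0.602
vertex 0.323 -3.881 -0.781
vertex 0.497 -3.378 1.253
endloop
endfacet
facet normal -0.318 -0.013 -0.948
outer loop
vertex 0.323 -3.881 -0.781
vertex -0.137 -3.402 -0.633
vertex 0.503 -3.323 -0.849
endloop
endfacet
facet normal 0.952 -0.308 -0.005
outer loop
vertex 0.323 -3.881 -0.781
vertex 0.503 -3.323 -0.849
vertex 0.497 -3.378 1.253
endloop
endfacet
facet normal -0.318 -0.012 -0.948
outer loop
vertex 0.503 -3.323 -0.849
vertex -0.137 -3.402 -0.633
vertex 0.201 -2.825 -0.754
endloop
endfacet
facet normal 0.856 0.516 0.016
outer loop
vertex 0.503 -3.323 -0.849
vertex 0.201 -2.825 -0.754
vertex 0.497 -3.378 1.253
endloop
endfacet

endsolid


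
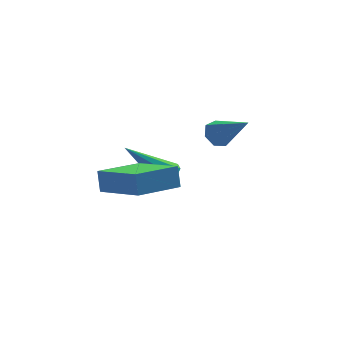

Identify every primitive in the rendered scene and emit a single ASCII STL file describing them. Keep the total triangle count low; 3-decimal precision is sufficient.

solid 
facet normal -0.393 0.654 -0.646
outer loop
vertex 2.107 2.277 -1.678
vertex 1.584 2.252 -1.385
vertex 2.047 2.622 -1.292
endloop
endfacet
facet normal 0.987 0.163 0.007
outer loop
vertex 2.107 2.277 -1.678
vertex 2.047 2.622 -1.292
vertex 2.296 1.068 -0.215
endloop
endfacet
facet normal -0.393 0.654 -0.646
outer loop
vertex 2.047 2.622 -1.292
vertex 1.584 2.252 -1.385
vertex 1.639 2.688 -0.977
endloop
endfacet
facet normal 0.571 0.527 0.629
outer loop
vertex 2.047 2.622 -1.292
vertex 1.639 2.688 -0.977
vertex 2.296 1.068 -0.215
endloop
endfacet
facet normal -0.394 0.654 -0.646
outer loop
vertex 1.639 2.688 -0.977
vertex 1.584 2.252 -1.385
vertex 1.189 2.426 -0.968
endloop
endfacet
facet normal -0.188 0.355 0.916
outer loop
vertex 1.639 2.688 -0.977
vertex 1.189 2.426 -0.968
vertex 2.296 1.068 -0.215
endloop
endfacet
facet normal -0.393 0.655 -0.646
outer loop
vertex 1.189 2.426 -0.968
vertex 1.584 2.252 -1.385
vertex 1.037 2.033 -1.274
endloop
endfacet
facet normal -0.723 -0.228 0.652
outer loop
vertex 1.189 2.426 -0.968
vertex 1.037 2.033 -1.274
vertex 2.296 1.068 -0.215
endloop
endfacet
facet normal -0.393 0.653 -0.647
outer loop
vertex 1.037 2.033 -1.274
vertex 1.584 2.252 -1.385
vertex 1.297 1.804 -1.663
endloop
endfacet
facet normal -0.628 -0.777 0.038
outer loop
vertex 1.037 2.033 -1.274
vertex 1.297 1.804 -1.663
vertex 2.296 1.068 -0.215
endloop
endfacet
facet normal -0.394 0.653 -0.646
outer loop
vertex 1.297 1.804 -1.663
vertex 1.584 2.252 -1.385
vertex 1.773 1.913 -1.843
endloop
endfacet
facet normal 0.026 -0.884 -0.467
outer loop
vertex 1.297 1.804 -1.663
vertex 1.773 1.913 -1.843
vertex 2.296 1.068 -0.215
endloop
endfacet
facet normal -0.393 0.654 -0.646
outer loop
vertex 1.773 1.913 -1.843
vertex 1.584 2.252 -1.385
vertex 2.107 2.277 -1.678
endloop
endfacet
facet normal 0.744 -0.465 -0.480
outer loop
vertex 1.773 1.913 -1.843
vertex 2.107 2.277 -1.678
vertex 2.296 1.068 -0.215
endloop
endfacet
facet normal 0.696 -0.165 -0.699
outer loop
vertex -0.174 1.321 -2.033
vertex -0.576 1.087 -2.378
vertex -0.367 1.622 -2.296
endloop
endfacet
facet normal 0.383 0.735 0.560
outer loop
vertex -0.174 1.321 -2.033
vertex -0.367 1.622 -2.296
vertex -2.044 1.433 -0.902
endloop
endfacet
facet normal 0.695 -0.164 -0.700
outer loop
vertex -0.367 1.622 -2.296
vertex -0.576 1.087 -2.378
vertex -0.683 1.609 -2.607
endloop
endfacet
facet normal -0.080 0.996 0.039
outer loop
vertex -0.367 1.622 -2.296
vertex -0.683 1.609 -2.607
vertex -2.044 1.433 -0.902
endloop
endfacet
facet normal 0.695 -0.165 -0.700
outer loop
vertex -0.683 1.609 -2.607
vertex -0.576 1.087 -2.378
vertex -0.937 1.29 -2.784
endloop
endfacet
facet normal -0.594 0.696 -0.402
outer loop
vertex -0.683 1.609 -2.607
vertex -0.937 1.29 -2.784
vertex -2.044 1.433 -0.902
endloop
endfacet
facet normal 0.695 -0.165 -0.700
outer loop
vertex -0.937 1.29 -2.784
vertex -0.576 1.087 -2.378
vertex -0.979 0.853 -2.723
endloop
endfacet
facet normal -0.861 0.012 -0.508
outer loop
vertex -0.937 1.29 -2.784
vertex -0.979 0.853 -2.723
vertex -2.044 1.433 -0.902
endloop
endfacet
facet normal 0.695 -0.164 -0.700
outer loop
vertex -0.979 0.853 -2.723
vertex -0.576 1.087 -2.378
vertex -0.785 0.552 -2.46
endloop
endfacet
facet normal -0.724 -0.655 -0.215
outer loop
vertex -0.979 0.853 -2.723
vertex -0.785 0.552 -2.46
vertex -2.044 1.433 -0.902
endloop
endfacet
facet normal 0.695 -0.164 -0.700
outer loop
vertex -0.785 0.552 -2.46
vertex -0.576 1.087 -2.378
vertex -0.469 0.565 -2.149
endloop
endfacet
facet normal -0.263 -0.915 0.305
outer loop
vertex -0.785 0.552 -2.46
vertex -0.469 0.565 -2.149
vertex -2.044 1.433 -0.902
endloop
endfacet
facet normal 0.696 -0.164 -0.699
outer loop
vertex -0.469 0.565 -2.149
vertex -0.576 1.087 -2.378
vertex -0.216 0.883 -1.972
endloop
endfacet
facet normal 0.252 -0.616 0.747
outer loop
vertex -0.469 0.565 -2.149
vertex -0.216 0.883 -1.972
vertex -2.044 1.433 -0.902
endloop
endfacet
facet normal 0.696 -0.164 -0.699
outer loop
vertex -0.216 0.883 -1.972
vertex -0.576 1.087 -2.378
vertex -0.174 1.321 -2.033
endloop
endfacet
facet normal 0.519 0.069 0.852
outer loop
vertex -0.216 0.883 -1.972
vertex -0.174 1.321 -2.033
vertex -2.044 1.433 -0.902
endloop
endfacet
facet normal -0.915 -0.356 0.189
outer loop
vertex -2.559 -1.762 -0.065
vertex -3.393 -0.043 -0.862
vertex -2.576 -2.131 -0.842
endloop
endfacet
facet normal 0.403 -0.830 0.385
outer loop
vertex -0.947 -1.497 -1.178
vertex -2.559 -1.762 -0.065
vertex -2.576 -2.131 -0.842
endloop
endfacet
facet normal -0.915 -0.356 0.189
outer loop
vertex -2.576 -2.131 -0.842
vertex -3.393 -0.043 -0.862
vertex -3.41 -0.412 -1.639
endloop
endfacet
facet normal -0.020 -0.428 -0.903
outer loop
vertex -3.41 -0.412 -1.639
vertex -0.947 -1.497 -1.178
vertex -2.576 -2.131 -0.842
endloop
endfacet
facet normal 0.020 0.428 0.903
outer loop
vertex -2.559 -1.762 -0.065
vertex -1.764 0.591 -1.198
vertex -3.393 -0.043 -0.862
endloop
endfacet
facet normal 0.403 -0.830 0.385
outer loop
vertex -0.93 -1.128 -0.401
vertex -2.559 -1.762 -0.065
vertex -0.947 -1.497 -1.178
endloop
endfacet
facet normal 0.020 0.428 0.903
outer loop
vertex -0.93 -1.128 -0.401
vertex -1.764 0.591 -1.198
vertex -2.559 -1.762 -0.065
endloop
endfacet
facet normal -0.403 0.830 -0.385
outer loop
vertex -3.393 -0.043 -0.862
vertex -1.764 0.591 -1.198
vertex -3.41 -0.412 -1.639
endloop
endfacet
facet normal -0.020 -0.428 -0.903
outer loop
vertex -1.781 0.222 -1.975
vertex -0.947 -1.497 -1.178
vertex -3.41 -0.412 -1.639
endloop
endfacet
facet normal -0.403 0.830 -0.385
outer loop
vertex -3.41 -0.412 -1.639
vertex -1.764 0.591 -1.198
vertex -1.781 0.222 -1.975
endloop
endfacet
facet normal 0.915 0.356 -0.189
outer loop
vertex -1.781 0.222 -1.975
vertex -0.93 -1.128 -0.401
vertex -0.947 -1.497 -1.178
endloop
endfacet
facet normal 0.915 0.356 -0.189
outer loop
vertex -1.764 0.591 -1.198
vertex -0.93 -1.128 -0.401
vertex -1.781 0.222 -1.975
endloop
endfacet

endsolid


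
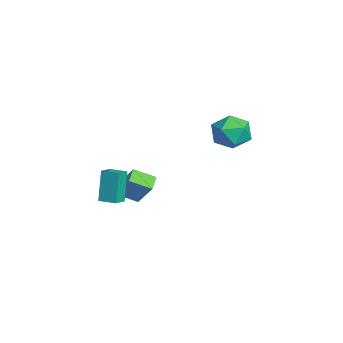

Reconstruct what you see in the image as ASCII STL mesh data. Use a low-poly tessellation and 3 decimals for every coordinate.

solid 
facet normal 0.101 0.525 0.845
outer loop
vertex -1.466 3.938 3.194
vertex -1.272 2.959 3.779
vertex -0.387 3.539 3.313
endloop
endfacet
facet normal 0.306 0.910 0.280
outer loop
vertex -1.466 3.938 3.194
vertex -0.387 3.539 3.313
vertex -0.736 3.969 2.298
endloop
endfacet
facet normal -0.247 0.954 -0.168
outer loop
vertex -1.466 3.938 3.194
vertex -0.736 3.969 2.298
vertex -1.837 3.655 2.136
endloop
endfacet
facet normal -0.794 0.596 0.119
outer loop
vertex -1.466 3.938 3.194
vertex -1.837 3.655 2.136
vertex -2.169 3.03 3.052
endloop
endfacet
facet normal -0.578 0.331 0.746
outer loop
vertex -1.466 3.938 3.194
vertex -2.169 3.03 3.052
vertex -1.272 2.959 3.779
endloop
endfacet
facet normal 0.829 0.556 -0.050
outer loop
vertex -0.736 3.969 2.298
vertex -0.387 3.539 3.313
vertex -0.091 3.01 2.328
endloop
endfacet
facet normal 0.499 -0.067 0.864
outer loop
vertex -0.387 3.539 3.313
vertex -1.272 2.959 3.779
vertex -0.423 2.385 3.244
endloop
endfacet
facet normal -0.600 -0.382 0.703
outer loop
vertex -1.272 2.959 3.779
vertex -2.169 3.03 3.052
vertex -1.524 2.071 3.082
endloop
endfacet
facet normal -0.949 0.048 -0.311
outer loop
vertex -2.169 3.03 3.052
vertex -1.837 3.655 2.136
vertex -1.873 2.501 2.067
endloop
endfacet
facet normal -0.065 0.627 -0.776
outer loop
vertex -1.837 3.655 2.136
vertex -0.736 3.969 2.298
vertex -0.988 3.081 1.601
endloop
endfacet
facet normal 0.794 -0.596 -0.119
outer loop
vertex -0.794 2.102 2.186
vertex -0.091 3.01 2.328
vertex -0.423 2.385 3.244
endloop
endfacet
facet normal 0.247 -0.954 0.168
outer loop
vertex -0.794 2.102 2.186
vertex -0.423 2.385 3.244
vertex -1.524 2.071 3.082
endloop
endfacet
facet normal -0.306 -0.910 -0.280
outer loop
vertex -0.794 2.102 2.186
vertex -1.524 2.071 3.082
vertex -1.873 2.501 2.067
endloop
endfacet
facet normal -0.101 -0.525 -0.845
outer loop
vertex -0.794 2.102 2.186
vertex -1.873 2.501 2.067
vertex -0.988 3.081 1.601
endloop
endfacet
facet normal 0.578 -0.331 -0.746
outer loop
vertex -0.794 2.102 2.186
vertex -0.988 3.081 1.601
vertex -0.091 3.01 2.328
endloop
endfacet
facet normal 0.949 -0.048 0.311
outer loop
vertex -0.423 2.385 3.244
vertex -0.091 3.01 2.328
vertex -0.387 3.539 3.313
endloop
endfacet
facet normal 0.065 -0.627 0.776
outer loop
vertex -1.524 2.071 3.082
vertex -0.423 2.385 3.244
vertex -1.272 2.959 3.779
endloop
endfacet
facet normal -0.829 -0.556 0.050
outer loop
vertex -1.873 2.501 2.067
vertex -1.524 2.071 3.082
vertex -2.169 3.03 3.052
endloop
endfacet
facet normal -0.499 0.067 -0.864
outer loop
vertex -0.988 3.081 1.601
vertex -1.873 2.501 2.067
vertex -1.837 3.655 2.136
endloop
endfacet
facet normal 0.600 0.382 -0.703
outer loop
vertex -0.091 3.01 2.328
vertex -0.988 3.081 1.601
vertex -0.736 3.969 2.298
endloop
endfacet
facet normal -0.539 -0.316 -0.781
outer loop
vertex 0.733 -2.772 0.539
vertex 0.883 -1.68 -0.007
vertex 1.458 -3.063 0.157
endloop
endfacet
facet normal -0.122 -0.888 0.444
outer loop
vertex 2.417 -2.5 1.547
vertex 0.733 -2.772 0.539
vertex 1.458 -3.063 0.157
endloop
endfacet
facet normal -0.539 -0.316 -0.781
outer loop
vertex 1.458 -3.063 0.157
vertex 0.883 -1.68 -0.007
vertex 1.608 -1.971 -0.389
endloop
endfacet
facet normal 0.834 -0.334 -0.440
outer loop
vertex 1.608 -1.971 -0.389
vertex 2.417 -2.5 1.547
vertex 1.458 -3.063 0.157
endloop
endfacet
facet normal -0.834 0.334 0.440
outer loop
vertex 0.733 -2.772 0.539
vertex 1.842 -1.117 1.383
vertex 0.883 -1.68 -0.007
endloop
endfacet
facet normal -0.122 -0.888 0.444
outer loop
vertex 1.692 -2.209 1.929
vertex 0.733 -2.772 0.539
vertex 2.417 -2.5 1.547
endloop
endfacet
facet normal -0.834 0.334 0.440
outer loop
vertex 1.692 -2.209 1.929
vertex 1.842 -1.117 1.383
vertex 0.733 -2.772 0.539
endloop
endfacet
facet normal 0.122 0.888 -0.444
outer loop
vertex 0.883 -1.68 -0.007
vertex 1.842 -1.117 1.383
vertex 1.608 -1.971 -0.389
endloop
endfacet
facet normal 0.834 -0.334 -0.440
outer loop
vertex 2.567 -1.408 1.001
vertex 2.417 -2.5 1.547
vertex 1.608 -1.971 -0.389
endloop
endfacet
facet normal 0.122 0.888 -0.444
outer loop
vertex 1.608 -1.971 -0.389
vertex 1.842 -1.117 1.383
vertex 2.567 -1.408 1.001
endloop
endfacet
facet normal 0.539 0.316 0.781
outer loop
vertex 2.567 -1.408 1.001
vertex 1.692 -2.209 1.929
vertex 2.417 -2.5 1.547
endloop
endfacet
facet normal 0.539 0.316 0.781
outer loop
vertex 1.842 -1.117 1.383
vertex 1.692 -2.209 1.929
vertex 2.567 -1.408 1.001
endloop
endfacet
facet normal -0.583 -0.808 -0.087
outer loop
vertex 3.56 -3.919 2.96
vertex 2.956 -3.456 2.713
vertex 4.096 -4.123 1.265
endloop
endfacet
facet normal 0.755 -0.579 0.308
outer loop
vertex 4.644 -3.364 1.347
vertex 3.56 -3.919 2.96
vertex 4.096 -4.123 1.265
endloop
endfacet
facet normal -0.583 -0.808 -0.087
outer loop
vertex 4.096 -4.123 1.265
vertex 2.956 -3.456 2.713
vertex 3.492 -3.661 1.018
endloop
endfacet
facet normal 0.300 -0.114 -0.947
outer loop
vertex 3.492 -3.661 1.018
vertex 4.644 -3.364 1.347
vertex 4.096 -4.123 1.265
endloop
endfacet
facet normal -0.300 0.114 0.947
outer loop
vertex 3.56 -3.919 2.96
vertex 3.504 -2.697 2.795
vertex 2.956 -3.456 2.713
endloop
endfacet
facet normal 0.755 -0.578 0.309
outer loop
vertex 4.108 -3.159 3.042
vertex 3.56 -3.919 2.96
vertex 4.644 -3.364 1.347
endloop
endfacet
facet normal -0.300 0.114 0.947
outer loop
vertex 4.108 -3.159 3.042
vertex 3.504 -2.697 2.795
vertex 3.56 -3.919 2.96
endloop
endfacet
facet normal -0.755 0.578 -0.309
outer loop
vertex 2.956 -3.456 2.713
vertex 3.504 -2.697 2.795
vertex 3.492 -3.661 1.018
endloop
endfacet
facet normal 0.300 -0.114 -0.947
outer loop
vertex 4.04 -2.901 1.1
vertex 4.644 -3.364 1.347
vertex 3.492 -3.661 1.018
endloop
endfacet
facet normal -0.755 0.578 -0.308
outer loop
vertex 3.492 -3.661 1.018
vertex 3.504 -2.697 2.795
vertex 4.04 -2.901 1.1
endloop
endfacet
facet normal 0.583 0.807 0.087
outer loop
vertex 4.04 -2.901 1.1
vertex 4.108 -3.159 3.042
vertex 4.644 -3.364 1.347
endloop
endfacet
facet normal 0.583 0.808 0.087
outer loop
vertex 3.504 -2.697 2.795
vertex 4.108 -3.159 3.042
vertex 4.04 -2.901 1.1
endloop
endfacet

endsolid


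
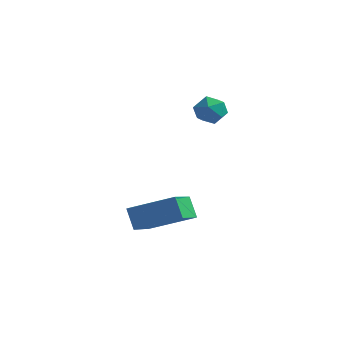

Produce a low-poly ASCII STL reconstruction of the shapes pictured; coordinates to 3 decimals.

solid 
facet normal -0.486 0.560 0.671
outer loop
vertex -3.723 3.489 3.881
vertex -3.285 3.221 4.422
vertex -3.085 3.838 4.052
endloop
endfacet
facet normal -0.486 0.874 0.029
outer loop
vertex -3.723 3.489 3.881
vertex -3.085 3.838 4.052
vertex -3.283 3.752 3.338
endloop
endfacet
facet normal -0.792 0.428 -0.435
outer loop
vertex -3.723 3.489 3.881
vertex -3.283 3.752 3.338
vertex -3.605 3.082 3.266
endloop
endfacet
facet normal -0.983 -0.163 -0.081
outer loop
vertex -3.723 3.489 3.881
vertex -3.605 3.082 3.266
vertex -3.606 2.754 3.937
endloop
endfacet
facet normal -0.794 -0.080 0.603
outer loop
vertex -3.723 3.489 3.881
vertex -3.606 2.754 3.937
vertex -3.285 3.221 4.422
endloop
endfacet
facet normal 0.194 0.966 -0.170
outer loop
vertex -3.283 3.752 3.338
vertex -3.085 3.838 4.052
vertex -2.574 3.646 3.543
endloop
endfacet
facet normal 0.192 0.458 0.868
outer loop
vertex -3.085 3.838 4.052
vertex -3.285 3.221 4.422
vertex -2.575 3.318 4.214
endloop
endfacet
facet normal -0.305 -0.577 0.758
outer loop
vertex -3.285 3.221 4.422
vertex -3.606 2.754 3.937
vertex -2.897 2.648 4.142
endloop
endfacet
facet normal -0.613 -0.709 -0.348
outer loop
vertex -3.606 2.754 3.937
vertex -3.605 3.082 3.266
vertex -3.095 2.562 3.428
endloop
endfacet
facet normal -0.303 0.245 -0.921
outer loop
vertex -3.605 3.082 3.266
vertex -3.283 3.752 3.338
vertex -2.895 3.179 3.058
endloop
endfacet
facet normal 0.983 0.163 0.081
outer loop
vertex -2.457 2.911 3.599
vertex -2.574 3.646 3.543
vertex -2.575 3.318 4.214
endloop
endfacet
facet normal 0.792 -0.428 0.435
outer loop
vertex -2.457 2.911 3.599
vertex -2.575 3.318 4.214
vertex -2.897 2.648 4.142
endloop
endfacet
facet normal 0.486 -0.874 -0.029
outer loop
vertex -2.457 2.911 3.599
vertex -2.897 2.648 4.142
vertex -3.095 2.562 3.428
endloop
endfacet
facet normal 0.486 -0.560 -0.671
outer loop
vertex -2.457 2.911 3.599
vertex -3.095 2.562 3.428
vertex -2.895 3.179 3.058
endloop
endfacet
facet normal 0.794 0.080 -0.603
outer loop
vertex -2.457 2.911 3.599
vertex -2.895 3.179 3.058
vertex -2.574 3.646 3.543
endloop
endfacet
facet normal 0.613 0.709 0.348
outer loop
vertex -2.575 3.318 4.214
vertex -2.574 3.646 3.543
vertex -3.085 3.838 4.052
endloop
endfacet
facet normal 0.303 -0.245 0.921
outer loop
vertex -2.897 2.648 4.142
vertex -2.575 3.318 4.214
vertex -3.285 3.221 4.422
endloop
endfacet
facet normal -0.194 -0.966 0.170
outer loop
vertex -3.095 2.562 3.428
vertex -2.897 2.648 4.142
vertex -3.606 2.754 3.937
endloop
endfacet
facet normal -0.192 -0.458 -0.868
outer loop
vertex -2.895 3.179 3.058
vertex -3.095 2.562 3.428
vertex -3.605 3.082 3.266
endloop
endfacet
facet normal 0.305 0.577 -0.758
outer loop
vertex -2.574 3.646 3.543
vertex -2.895 3.179 3.058
vertex -3.283 3.752 3.338
endloop
endfacet
facet normal -0.869 -0.311 -0.385
outer loop
vertex -4.628 -0.551 -0.344
vertex -4.875 1.026 -1.061
vertex -4.134 -0.865 -1.204
endloop
endfacet
facet normal 0.141 -0.901 0.410
outer loop
vertex -2.405 -0.246 -0.439
vertex -4.628 -0.551 -0.344
vertex -4.134 -0.865 -1.204
endloop
endfacet
facet normal -0.869 -0.311 -0.384
outer loop
vertex -4.134 -0.865 -1.204
vertex -4.875 1.026 -1.061
vertex -4.382 0.712 -1.921
endloop
endfacet
facet normal 0.474 -0.302 -0.827
outer loop
vertex -4.382 0.712 -1.921
vertex -2.405 -0.246 -0.439
vertex -4.134 -0.865 -1.204
endloop
endfacet
facet normal -0.474 0.302 0.827
outer loop
vertex -4.628 -0.551 -0.344
vertex -3.146 1.645 -0.296
vertex -4.875 1.026 -1.061
endloop
endfacet
facet normal 0.141 -0.901 0.410
outer loop
vertex -2.898 0.068 0.421
vertex -4.628 -0.551 -0.344
vertex -2.405 -0.246 -0.439
endloop
endfacet
facet normal -0.474 0.302 0.827
outer loop
vertex -2.898 0.068 0.421
vertex -3.146 1.645 -0.296
vertex -4.628 -0.551 -0.344
endloop
endfacet
facet normal -0.141 0.901 -0.410
outer loop
vertex -4.875 1.026 -1.061
vertex -3.146 1.645 -0.296
vertex -4.382 0.712 -1.921
endloop
endfacet
facet normal 0.474 -0.302 -0.827
outer loop
vertex -2.652 1.331 -1.156
vertex -2.405 -0.246 -0.439
vertex -4.382 0.712 -1.921
endloop
endfacet
facet normal -0.141 0.901 -0.410
outer loop
vertex -4.382 0.712 -1.921
vertex -3.146 1.645 -0.296
vertex -2.652 1.331 -1.156
endloop
endfacet
facet normal 0.869 0.311 0.385
outer loop
vertex -2.652 1.331 -1.156
vertex -2.898 0.068 0.421
vertex -2.405 -0.246 -0.439
endloop
endfacet
facet normal 0.869 0.312 0.385
outer loop
vertex -3.146 1.645 -0.296
vertex -2.898 0.068 0.421
vertex -2.652 1.331 -1.156
endloop
endfacet

endsolid


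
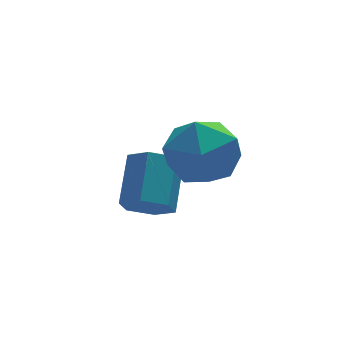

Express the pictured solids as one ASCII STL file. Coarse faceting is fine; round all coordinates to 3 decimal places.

solid 
facet normal 0.249 0.957 0.147
outer loop
vertex -2.81 -1.794 -0.002
vertex -3.58 -1.735 0.915
vertex -2.443 -2.06 1.108
endloop
endfacet
facet normal 0.798 0.590 -0.122
outer loop
vertex -2.81 -1.794 -0.002
vertex -2.443 -2.06 1.108
vertex -2.088 -2.732 0.181
endloop
endfacet
facet normal 0.591 0.309 -0.745
outer loop
vertex -2.81 -1.794 -0.002
vertex -2.088 -2.732 0.181
vertex -3.006 -2.823 -0.584
endloop
endfacet
facet normal -0.086 0.503 -0.860
outer loop
vertex -2.81 -1.794 -0.002
vertex -3.006 -2.823 -0.584
vertex -3.928 -2.206 -0.131
endloop
endfacet
facet normal -0.297 0.904 -0.308
outer loop
vertex -2.81 -1.794 -0.002
vertex -3.928 -2.206 -0.131
vertex -3.58 -1.735 0.915
endloop
endfacet
facet normal 0.945 0.052 0.324
outer loop
vertex -2.088 -2.732 0.181
vertex -2.443 -2.06 1.108
vertex -2.412 -3.254 1.211
endloop
endfacet
facet normal 0.056 0.647 0.761
outer loop
vertex -2.443 -2.06 1.108
vertex -3.58 -1.735 0.915
vertex -3.334 -2.637 1.664
endloop
endfacet
facet normal -0.828 0.560 0.023
outer loop
vertex -3.58 -1.735 0.915
vertex -3.928 -2.206 -0.131
vertex -4.252 -2.728 0.899
endloop
endfacet
facet normal -0.486 -0.088 -0.870
outer loop
vertex -3.928 -2.206 -0.131
vertex -3.006 -2.823 -0.584
vertex -3.897 -3.4 -0.028
endloop
endfacet
facet normal 0.609 -0.401 -0.684
outer loop
vertex -3.006 -2.823 -0.584
vertex -2.088 -2.732 0.181
vertex -2.76 -3.725 0.165
endloop
endfacet
facet normal 0.086 -0.503 0.860
outer loop
vertex -3.53 -3.666 1.082
vertex -2.412 -3.254 1.211
vertex -3.334 -2.637 1.664
endloop
endfacet
facet normal -0.591 -0.309 0.745
outer loop
vertex -3.53 -3.666 1.082
vertex -3.334 -2.637 1.664
vertex -4.252 -2.728 0.899
endloop
endfacet
facet normal -0.798 -0.590 0.122
outer loop
vertex -3.53 -3.666 1.082
vertex -4.252 -2.728 0.899
vertex -3.897 -3.4 -0.028
endloop
endfacet
facet normal -0.249 -0.957 -0.147
outer loop
vertex -3.53 -3.666 1.082
vertex -3.897 -3.4 -0.028
vertex -2.76 -3.725 0.165
endloop
endfacet
facet normal 0.297 -0.904 0.308
outer loop
vertex -3.53 -3.666 1.082
vertex -2.76 -3.725 0.165
vertex -2.412 -3.254 1.211
endloop
endfacet
facet normal 0.486 0.088 0.870
outer loop
vertex -3.334 -2.637 1.664
vertex -2.412 -3.254 1.211
vertex -2.443 -2.06 1.108
endloop
endfacet
facet normal -0.609 0.401 0.684
outer loop
vertex -4.252 -2.728 0.899
vertex -3.334 -2.637 1.664
vertex -3.58 -1.735 0.915
endloop
endfacet
facet normal -0.945 -0.052 -0.324
outer loop
vertex -3.897 -3.4 -0.028
vertex -4.252 -2.728 0.899
vertex -3.928 -2.206 -0.131
endloop
endfacet
facet normal -0.056 -0.647 -0.761
outer loop
vertex -2.76 -3.725 0.165
vertex -3.897 -3.4 -0.028
vertex -3.006 -2.823 -0.584
endloop
endfacet
facet normal 0.828 -0.560 -0.023
outer loop
vertex -2.412 -3.254 1.211
vertex -2.76 -3.725 0.165
vertex -2.088 -2.732 0.181
endloop
endfacet
facet normal -0.368 -0.693 -0.620
outer loop
vertex -3.977 -1.224 -2.755
vertex -4.299 -1.603 -2.14
vertex -4.71 -1.045 -2.52
endloop
endfacet
facet normal -0.066 0.684 -0.726
outer loop
vertex -3.977 -1.224 -2.755
vertex -4.71 -1.045 -2.52
vertex -3.359 -0.059 -1.714
endloop
endfacet
facet normal -0.065 0.684 -0.727
outer loop
vertex -3.359 -0.059 -1.714
vertex -4.71 -1.045 -2.52
vertex -4.092 0.12 -1.48
endloop
endfacet
facet normal 0.367 0.694 0.620
outer loop
vertex -3.359 -0.059 -1.714
vertex -4.092 0.12 -1.48
vertex -3.681 -0.437 -1.1
endloop
endfacet
facet normal -0.368 -0.693 -0.620
outer loop
vertex -4.71 -1.045 -2.52
vertex -4.299 -1.603 -2.14
vertex -5.032 -1.423 -1.906
endloop
endfacet
facet normal -0.836 0.539 -0.107
outer loop
vertex -4.71 -1.045 -2.52
vertex -5.032 -1.423 -1.906
vertex -4.092 0.12 -1.48
endloop
endfacet
facet normal -0.836 0.539 -0.107
outer loop
vertex -4.092 0.12 -1.48
vertex -5.032 -1.423 -1.906
vertex -4.414 -0.258 -0.865
endloop
endfacet
facet normal 0.368 0.694 0.619
outer loop
vertex -4.092 0.12 -1.48
vertex -4.414 -0.258 -0.865
vertex -3.681 -0.437 -1.1
endloop
endfacet
facet normal -0.368 -0.693 -0.620
outer loop
vertex -5.032 -1.423 -1.906
vertex -4.299 -1.603 -2.14
vertex -4.621 -1.981 -1.526
endloop
endfacet
facet normal -0.771 -0.145 0.620
outer loop
vertex -5.032 -1.423 -1.906
vertex -4.621 -1.981 -1.526
vertex -4.414 -0.258 -0.865
endloop
endfacet
facet normal -0.771 -0.145 0.620
outer loop
vertex -4.414 -0.258 -0.865
vertex -4.621 -1.981 -1.526
vertex -4.003 -0.816 -0.485
endloop
endfacet
facet normal 0.368 0.693 0.620
outer loop
vertex -4.414 -0.258 -0.865
vertex -4.003 -0.816 -0.485
vertex -3.681 -0.437 -1.1
endloop
endfacet
facet normal -0.367 -0.694 -0.620
outer loop
vertex -4.621 -1.981 -1.526
vertex -4.299 -1.603 -2.14
vertex -3.888 -2.16 -1.76
endloop
endfacet
facet normal 0.065 -0.684 0.727
outer loop
vertex -4.621 -1.981 -1.526
vertex -3.888 -2.16 -1.76
vertex -4.003 -0.816 -0.485
endloop
endfacet
facet normal 0.066 -0.684 0.727
outer loop
vertex -4.003 -0.816 -0.485
vertex -3.888 -2.16 -1.76
vertex -3.27 -0.995 -0.72
endloop
endfacet
facet normal 0.368 0.693 0.620
outer loop
vertex -4.003 -0.816 -0.485
vertex -3.27 -0.995 -0.72
vertex -3.681 -0.437 -1.1
endloop
endfacet
facet normal -0.368 -0.694 -0.619
outer loop
vertex -3.888 -2.16 -1.76
vertex -4.299 -1.603 -2.14
vertex -3.566 -1.782 -2.375
endloop
endfacet
facet normal 0.836 -0.539 0.107
outer loop
vertex -3.888 -2.16 -1.76
vertex -3.566 -1.782 -2.375
vertex -3.27 -0.995 -0.72
endloop
endfacet
facet normal 0.836 -0.539 0.107
outer loop
vertex -3.27 -0.995 -0.72
vertex -3.566 -1.782 -2.375
vertex -2.948 -0.617 -1.334
endloop
endfacet
facet normal 0.368 0.693 0.620
outer loop
vertex -3.27 -0.995 -0.72
vertex -2.948 -0.617 -1.334
vertex -3.681 -0.437 -1.1
endloop
endfacet
facet normal -0.368 -0.693 -0.620
outer loop
vertex -3.566 -1.782 -2.375
vertex -4.299 -1.603 -2.14
vertex -3.977 -1.224 -2.755
endloop
endfacet
facet normal 0.771 0.145 -0.620
outer loop
vertex -3.566 -1.782 -2.375
vertex -3.977 -1.224 -2.755
vertex -2.948 -0.617 -1.334
endloop
endfacet
facet normal 0.771 0.145 -0.620
outer loop
vertex -2.948 -0.617 -1.334
vertex -3.977 -1.224 -2.755
vertex -3.359 -0.059 -1.714
endloop
endfacet
facet normal 0.368 0.693 0.620
outer loop
vertex -2.948 -0.617 -1.334
vertex -3.359 -0.059 -1.714
vertex -3.681 -0.437 -1.1
endloop
endfacet

endsolid


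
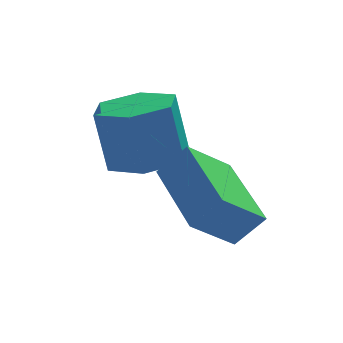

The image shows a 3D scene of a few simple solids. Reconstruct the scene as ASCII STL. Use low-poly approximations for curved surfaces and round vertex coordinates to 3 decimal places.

solid 
facet normal -0.656 0.070 -0.752
outer loop
vertex 0.525 -1.274 -2.839
vertex 0.184 0.71 -2.356
vertex 1.453 -0.925 -3.616
endloop
endfacet
facet normal 0.165 -0.958 -0.234
outer loop
vertex 2.056 -0.99 -2.924
vertex 0.525 -1.274 -2.839
vertex 1.453 -0.925 -3.616
endloop
endfacet
facet normal -0.656 0.070 -0.752
outer loop
vertex 1.453 -0.925 -3.616
vertex 0.184 0.71 -2.356
vertex 1.112 1.059 -3.133
endloop
endfacet
facet normal 0.737 0.277 -0.616
outer loop
vertex 1.112 1.059 -3.133
vertex 2.056 -0.99 -2.924
vertex 1.453 -0.925 -3.616
endloop
endfacet
facet normal -0.737 -0.277 0.616
outer loop
vertex 0.525 -1.274 -2.839
vertex 0.787 0.645 -1.664
vertex 0.184 0.71 -2.356
endloop
endfacet
facet normal 0.165 -0.958 -0.234
outer loop
vertex 1.128 -1.339 -2.147
vertex 0.525 -1.274 -2.839
vertex 2.056 -0.99 -2.924
endloop
endfacet
facet normal -0.737 -0.277 0.616
outer loop
vertex 1.128 -1.339 -2.147
vertex 0.787 0.645 -1.664
vertex 0.525 -1.274 -2.839
endloop
endfacet
facet normal -0.165 0.958 0.234
outer loop
vertex 0.184 0.71 -2.356
vertex 0.787 0.645 -1.664
vertex 1.112 1.059 -3.133
endloop
endfacet
facet normal 0.737 0.277 -0.616
outer loop
vertex 1.715 0.994 -2.441
vertex 2.056 -0.99 -2.924
vertex 1.112 1.059 -3.133
endloop
endfacet
facet normal -0.165 0.958 0.234
outer loop
vertex 1.112 1.059 -3.133
vertex 0.787 0.645 -1.664
vertex 1.715 0.994 -2.441
endloop
endfacet
facet normal 0.656 -0.070 0.752
outer loop
vertex 1.715 0.994 -2.441
vertex 1.128 -1.339 -2.147
vertex 2.056 -0.99 -2.924
endloop
endfacet
facet normal 0.656 -0.070 0.752
outer loop
vertex 0.787 0.645 -1.664
vertex 1.128 -1.339 -2.147
vertex 1.715 0.994 -2.441
endloop
endfacet
facet normal 0.166 -0.109 -0.980
outer loop
vertex 0.912 1.155 -1.989
vertex 0.065 0.908 -2.105
vertex 0.289 1.767 -2.163
endloop
endfacet
facet normal 0.695 0.718 0.038
outer loop
vertex 0.912 1.155 -1.989
vertex 0.289 1.767 -2.163
vertex 0.662 1.319 -0.519
endloop
endfacet
facet normal 0.695 0.718 0.038
outer loop
vertex 0.662 1.319 -0.519
vertex 0.289 1.767 -2.163
vertex 0.04 1.931 -0.693
endloop
endfacet
facet normal -0.166 0.110 0.980
outer loop
vertex 0.662 1.319 -0.519
vertex 0.04 1.931 -0.693
vertex -0.185 1.072 -0.635
endloop
endfacet
facet normal 0.166 -0.109 -0.980
outer loop
vertex 0.289 1.767 -2.163
vertex 0.065 0.908 -2.105
vertex -0.558 1.52 -2.279
endloop
endfacet
facet normal -0.258 0.954 -0.150
outer loop
vertex 0.289 1.767 -2.163
vertex -0.558 1.52 -2.279
vertex 0.04 1.931 -0.693
endloop
endfacet
facet normal -0.258 0.954 -0.150
outer loop
vertex 0.04 1.931 -0.693
vertex -0.558 1.52 -2.279
vertex -0.807 1.684 -0.809
endloop
endfacet
facet normal -0.166 0.110 0.980
outer loop
vertex 0.04 1.931 -0.693
vertex -0.807 1.684 -0.809
vertex -0.185 1.072 -0.635
endloop
endfacet
facet normal 0.166 -0.109 -0.980
outer loop
vertex -0.558 1.52 -2.279
vertex 0.065 0.908 -2.105
vertex -0.782 0.661 -2.221
endloop
endfacet
facet normal -0.953 0.236 -0.188
outer loop
vertex -0.558 1.52 -2.279
vertex -0.782 0.661 -2.221
vertex -0.807 1.684 -0.809
endloop
endfacet
facet normal -0.953 0.237 -0.189
outer loop
vertex -0.807 1.684 -0.809
vertex -0.782 0.661 -2.221
vertex -1.032 0.825 -0.751
endloop
endfacet
facet normal -0.166 0.110 0.980
outer loop
vertex -0.807 1.684 -0.809
vertex -1.032 0.825 -0.751
vertex -0.185 1.072 -0.635
endloop
endfacet
facet normal 0.166 -0.110 -0.980
outer loop
vertex -0.782 0.661 -2.221
vertex 0.065 0.908 -2.105
vertex -0.16 0.049 -2.047
endloop
endfacet
facet normal -0.695 -0.718 -0.038
outer loop
vertex -0.782 0.661 -2.221
vertex -0.16 0.049 -2.047
vertex -1.032 0.825 -0.751
endloop
endfacet
facet normal -0.695 -0.718 -0.038
outer loop
vertex -1.032 0.825 -0.751
vertex -0.16 0.049 -2.047
vertex -0.409 0.213 -0.577
endloop
endfacet
facet normal -0.166 0.109 0.980
outer loop
vertex -1.032 0.825 -0.751
vertex -0.409 0.213 -0.577
vertex -0.185 1.072 -0.635
endloop
endfacet
facet normal 0.166 -0.110 -0.980
outer loop
vertex -0.16 0.049 -2.047
vertex 0.065 0.908 -2.105
vertex 0.687 0.296 -1.931
endloop
endfacet
facet normal 0.258 -0.954 0.150
outer loop
vertex -0.16 0.049 -2.047
vertex 0.687 0.296 -1.931
vertex -0.409 0.213 -0.577
endloop
endfacet
facet normal 0.258 -0.954 0.150
outer loop
vertex -0.409 0.213 -0.577
vertex 0.687 0.296 -1.931
vertex 0.438 0.46 -0.461
endloop
endfacet
facet normal -0.166 0.109 0.980
outer loop
vertex -0.409 0.213 -0.577
vertex 0.438 0.46 -0.461
vertex -0.185 1.072 -0.635
endloop
endfacet
facet normal 0.166 -0.110 -0.980
outer loop
vertex 0.687 0.296 -1.931
vertex 0.065 0.908 -2.105
vertex 0.912 1.155 -1.989
endloop
endfacet
facet normal 0.953 -0.237 0.188
outer loop
vertex 0.687 0.296 -1.931
vertex 0.912 1.155 -1.989
vertex 0.438 0.46 -0.461
endloop
endfacet
facet normal 0.953 -0.236 0.188
outer loop
vertex 0.438 0.46 -0.461
vertex 0.912 1.155 -1.989
vertex 0.662 1.319 -0.519
endloop
endfacet
facet normal -0.166 0.109 0.980
outer loop
vertex 0.438 0.46 -0.461
vertex 0.662 1.319 -0.519
vertex -0.185 1.072 -0.635
endloop
endfacet

endsolid


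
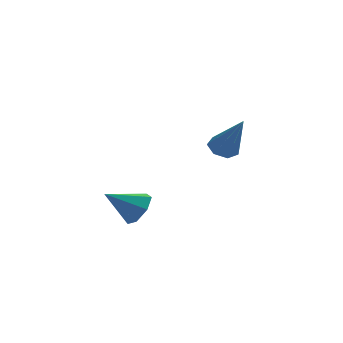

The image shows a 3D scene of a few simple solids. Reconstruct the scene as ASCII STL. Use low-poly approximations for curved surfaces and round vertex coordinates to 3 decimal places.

solid 
facet normal 0.814 0.151 -0.561
outer loop
vertex -2.94 -3.046 -3.574
vertex -3.392 -2.949 -4.203
vertex -3.142 -2.411 -3.696
endloop
endfacet
facet normal 0.100 0.218 0.971
outer loop
vertex -2.94 -3.046 -3.574
vertex -3.142 -2.411 -3.696
vertex -4.588 -3.171 -3.377
endloop
endfacet
facet normal 0.813 0.151 -0.562
outer loop
vertex -3.142 -2.411 -3.696
vertex -3.392 -2.949 -4.203
vertex -3.532 -2.182 -4.199
endloop
endfacet
facet normal -0.281 0.773 0.569
outer loop
vertex -3.142 -2.411 -3.696
vertex -3.532 -2.182 -4.199
vertex -4.588 -3.171 -3.377
endloop
endfacet
facet normal 0.813 0.151 -0.562
outer loop
vertex -3.532 -2.182 -4.199
vertex -3.392 -2.949 -4.203
vertex -3.817 -2.53 -4.705
endloop
endfacet
facet normal -0.713 0.697 -0.078
outer loop
vertex -3.532 -2.182 -4.199
vertex -3.817 -2.53 -4.705
vertex -4.588 -3.171 -3.377
endloop
endfacet
facet normal 0.813 0.152 -0.561
outer loop
vertex -3.817 -2.53 -4.705
vertex -3.392 -2.949 -4.203
vertex -3.781 -3.194 -4.833
endloop
endfacet
facet normal -0.873 0.046 -0.485
outer loop
vertex -3.817 -2.53 -4.705
vertex -3.781 -3.194 -4.833
vertex -4.588 -3.171 -3.377
endloop
endfacet
facet normal 0.814 0.151 -0.561
outer loop
vertex -3.781 -3.194 -4.833
vertex -3.392 -2.949 -4.203
vertex -3.453 -3.673 -4.486
endloop
endfacet
facet normal -0.640 -0.687 -0.344
outer loop
vertex -3.781 -3.194 -4.833
vertex -3.453 -3.673 -4.486
vertex -4.588 -3.171 -3.377
endloop
endfacet
facet normal 0.813 0.151 -0.562
outer loop
vertex -3.453 -3.673 -4.486
vertex -3.392 -2.949 -4.203
vertex -3.078 -3.607 -3.926
endloop
endfacet
facet normal -0.188 -0.953 0.238
outer loop
vertex -3.453 -3.673 -4.486
vertex -3.078 -3.607 -3.926
vertex -4.588 -3.171 -3.377
endloop
endfacet
facet normal 0.814 0.152 -0.561
outer loop
vertex -3.078 -3.607 -3.926
vertex -3.392 -2.949 -4.203
vertex -2.94 -3.046 -3.574
endloop
endfacet
facet normal 0.140 -0.551 0.823
outer loop
vertex -3.078 -3.607 -3.926
vertex -2.94 -3.046 -3.574
vertex -4.588 -3.171 -3.377
endloop
endfacet
facet normal -0.352 0.427 -0.833
outer loop
vertex 0.173 1.679 -3.449
vertex -0.393 1.818 -3.139
vertex 0.154 2.185 -3.182
endloop
endfacet
facet normal 0.996 0.066 -0.055
outer loop
vertex 0.173 1.679 -3.449
vertex 0.154 2.185 -3.182
vertex 0.333 0.942 -1.421
endloop
endfacet
facet normal -0.351 0.426 -0.834
outer loop
vertex 0.154 2.185 -3.182
vertex -0.393 1.818 -3.139
vertex -0.277 2.415 -2.883
endloop
endfacet
facet normal 0.632 0.662 0.403
outer loop
vertex 0.154 2.185 -3.182
vertex -0.277 2.415 -2.883
vertex 0.333 0.942 -1.421
endloop
endfacet
facet normal -0.353 0.426 -0.833
outer loop
vertex -0.277 2.415 -2.883
vertex -0.393 1.818 -3.139
vertex -0.795 2.195 -2.776
endloop
endfacet
facet normal -0.134 0.670 0.730
outer loop
vertex -0.277 2.415 -2.883
vertex -0.795 2.195 -2.776
vertex 0.333 0.942 -1.421
endloop
endfacet
facet normal -0.352 0.426 -0.833
outer loop
vertex -0.795 2.195 -2.776
vertex -0.393 1.818 -3.139
vertex -1.01 1.691 -2.943
endloop
endfacet
facet normal -0.726 0.084 0.682
outer loop
vertex -0.795 2.195 -2.776
vertex -1.01 1.691 -2.943
vertex 0.333 0.942 -1.421
endloop
endfacet
facet normal -0.352 0.425 -0.834
outer loop
vertex -1.01 1.691 -2.943
vertex -0.393 1.818 -3.139
vertex -0.76 1.282 -3.257
endloop
endfacet
facet normal -0.698 -0.653 0.295
outer loop
vertex -1.01 1.691 -2.943
vertex -0.76 1.282 -3.257
vertex 0.333 0.942 -1.421
endloop
endfacet
facet normal -0.353 0.425 -0.834
outer loop
vertex -0.76 1.282 -3.257
vertex -0.393 1.818 -3.139
vertex -0.234 1.277 -3.482
endloop
endfacet
facet normal -0.070 -0.988 -0.141
outer loop
vertex -0.76 1.282 -3.257
vertex -0.234 1.277 -3.482
vertex 0.333 0.942 -1.421
endloop
endfacet
facet normal -0.352 0.425 -0.834
outer loop
vertex -0.234 1.277 -3.482
vertex -0.393 1.818 -3.139
vertex 0.173 1.679 -3.449
endloop
endfacet
facet normal 0.683 -0.667 -0.296
outer loop
vertex -0.234 1.277 -3.482
vertex 0.173 1.679 -3.449
vertex 0.333 0.942 -1.421
endloop
endfacet

endsolid
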